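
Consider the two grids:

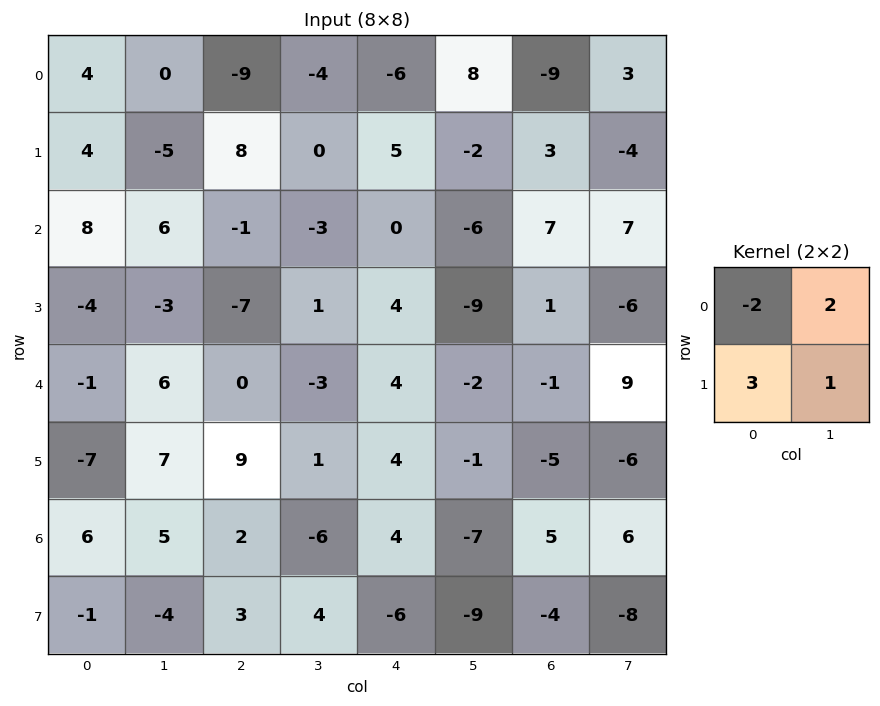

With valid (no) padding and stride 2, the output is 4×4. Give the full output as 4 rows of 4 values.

-1 34 41 29
-19 -24 -9 -3
0 22 -1 -1
-9 -3 -49 -18

Output[0,0]: The receptive field on the input at this output position is [4 0 / 4 -5]. Elementwise product with the kernel and sum: 4·-2 + 0·2 + 4·3 + -5·1.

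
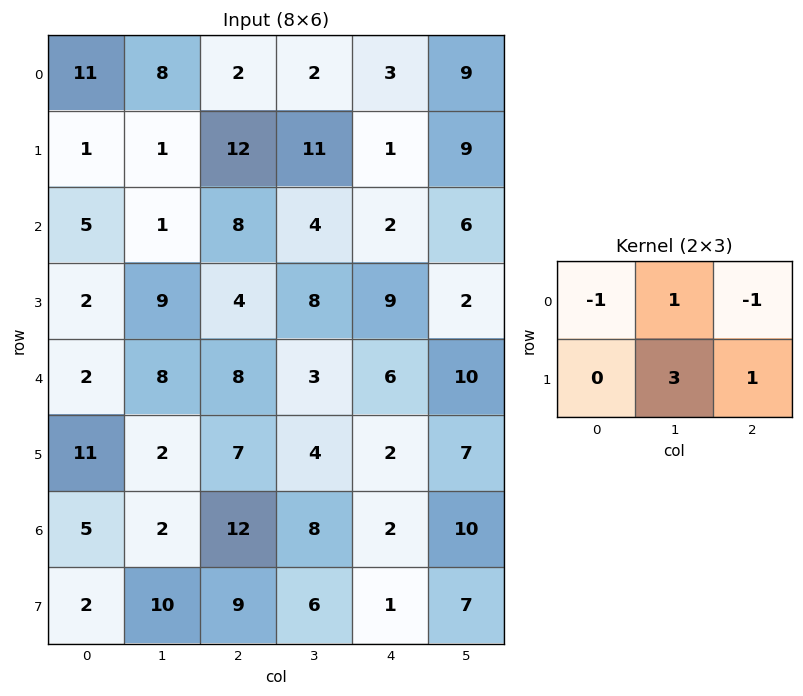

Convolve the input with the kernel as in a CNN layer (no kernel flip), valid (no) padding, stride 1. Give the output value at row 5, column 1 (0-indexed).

45

The receptive field on the input at this output position is [2 7 4 / 2 12 8]. Elementwise product with the kernel and sum: 2·-1 + 7·1 + 4·-1 + 12·3 + 8·1.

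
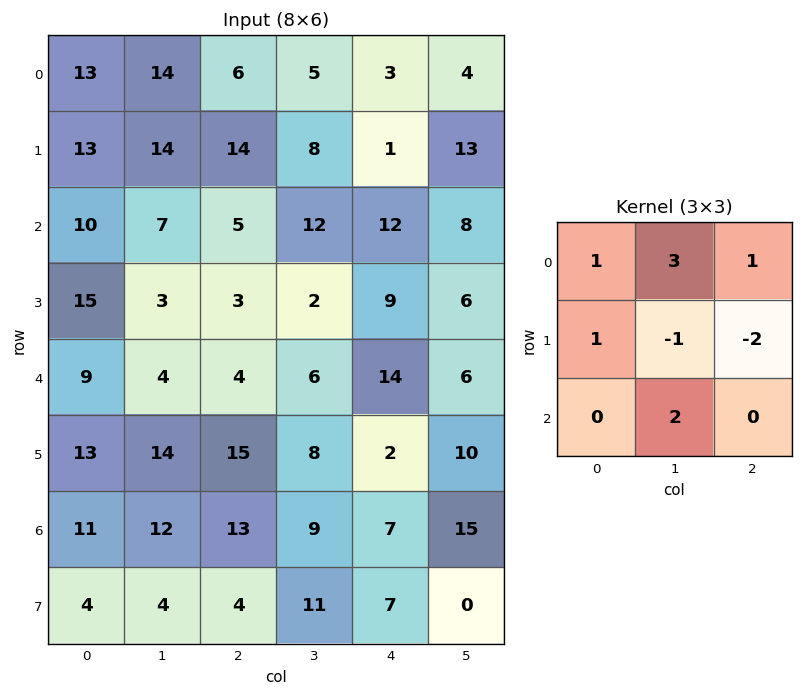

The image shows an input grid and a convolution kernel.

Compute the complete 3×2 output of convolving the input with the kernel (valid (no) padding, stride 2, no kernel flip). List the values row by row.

46 52
50 48
18 57

Output[0,0]: The receptive field on the input at this output position is [13 14 6 / 13 14 14 / 10 7 5]. Elementwise product with the kernel and sum: 13·1 + 14·3 + 6·1 + 13·1 + 14·-1 + 14·-2 + 7·2.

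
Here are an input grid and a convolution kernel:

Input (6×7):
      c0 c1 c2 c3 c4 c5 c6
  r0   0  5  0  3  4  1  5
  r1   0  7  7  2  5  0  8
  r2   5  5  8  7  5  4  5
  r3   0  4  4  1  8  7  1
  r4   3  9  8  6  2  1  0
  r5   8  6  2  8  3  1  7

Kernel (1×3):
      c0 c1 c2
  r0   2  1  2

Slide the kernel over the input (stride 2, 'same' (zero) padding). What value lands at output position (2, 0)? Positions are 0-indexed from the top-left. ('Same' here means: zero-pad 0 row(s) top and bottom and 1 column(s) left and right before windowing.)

The receptive field on the zero-padded input at this output position is [0 3 9]. Elementwise product with the kernel and sum: 0·2 + 3·1 + 9·2.

21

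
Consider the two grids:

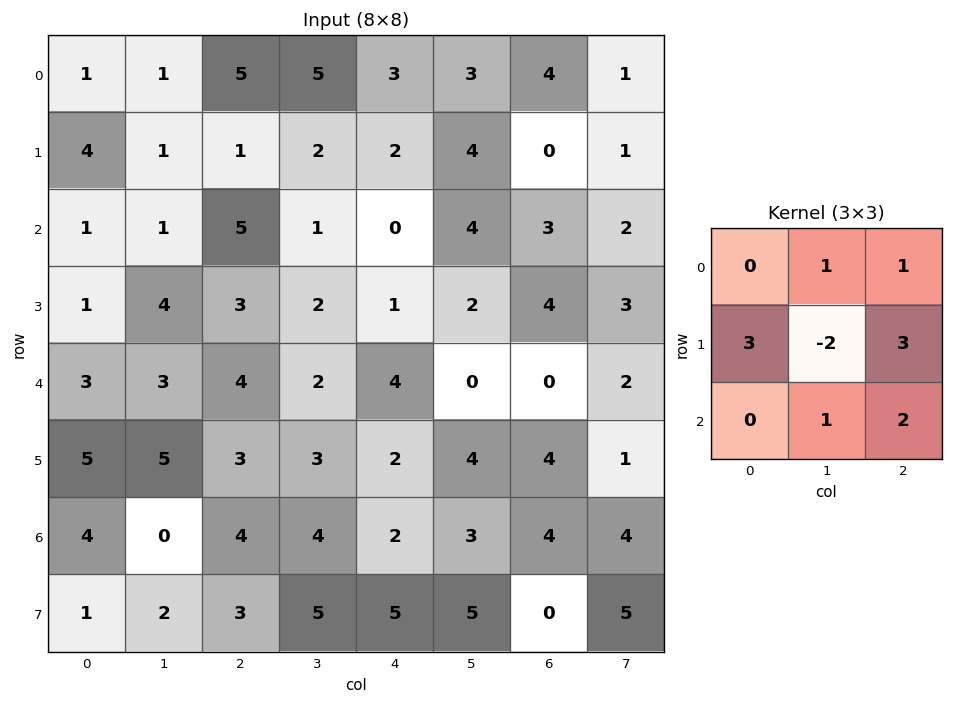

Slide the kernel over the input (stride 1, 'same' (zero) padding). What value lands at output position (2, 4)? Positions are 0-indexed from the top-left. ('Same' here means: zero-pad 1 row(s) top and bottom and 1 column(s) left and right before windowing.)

26

The receptive field on the zero-padded input at this output position is [2 2 4 / 1 0 4 / 2 1 2]. Elementwise product with the kernel and sum: 2·1 + 4·1 + 1·3 + 0·-2 + 4·3 + 1·1 + 2·2.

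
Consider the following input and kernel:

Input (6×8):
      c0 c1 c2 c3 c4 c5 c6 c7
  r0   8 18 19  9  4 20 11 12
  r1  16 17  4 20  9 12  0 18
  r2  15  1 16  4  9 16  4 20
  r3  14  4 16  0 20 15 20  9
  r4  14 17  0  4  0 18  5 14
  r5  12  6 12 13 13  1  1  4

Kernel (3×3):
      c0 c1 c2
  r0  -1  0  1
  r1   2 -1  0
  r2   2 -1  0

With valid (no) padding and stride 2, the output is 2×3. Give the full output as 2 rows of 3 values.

Output[0,0]: The receptive field on the input at this output position is [8 18 19 / 16 17 4 / 15 1 16]. Elementwise product with the kernel and sum: 8·-1 + 19·1 + 16·2 + 17·-1 + 15·2 + 1·-1.
Output[0,1]: The receptive field on the input at this output position is [19 9 4 / 4 20 9 / 16 4 9]. Elementwise product with the kernel and sum: 19·-1 + 4·1 + 4·2 + 20·-1 + 16·2 + 4·-1.

55 1 15
36 21 2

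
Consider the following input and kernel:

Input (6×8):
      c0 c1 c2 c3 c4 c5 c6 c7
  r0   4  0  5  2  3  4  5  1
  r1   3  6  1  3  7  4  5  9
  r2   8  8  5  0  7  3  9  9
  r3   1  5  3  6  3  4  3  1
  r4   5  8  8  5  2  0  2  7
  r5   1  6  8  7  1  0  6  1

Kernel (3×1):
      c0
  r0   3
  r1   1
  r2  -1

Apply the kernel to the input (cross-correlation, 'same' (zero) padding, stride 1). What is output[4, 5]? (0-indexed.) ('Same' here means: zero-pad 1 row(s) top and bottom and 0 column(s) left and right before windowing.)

The receptive field on the zero-padded input at this output position is [4 / 0 / 0]. Elementwise product with the kernel and sum: 4·3 + 0·1 + 0·-1.

12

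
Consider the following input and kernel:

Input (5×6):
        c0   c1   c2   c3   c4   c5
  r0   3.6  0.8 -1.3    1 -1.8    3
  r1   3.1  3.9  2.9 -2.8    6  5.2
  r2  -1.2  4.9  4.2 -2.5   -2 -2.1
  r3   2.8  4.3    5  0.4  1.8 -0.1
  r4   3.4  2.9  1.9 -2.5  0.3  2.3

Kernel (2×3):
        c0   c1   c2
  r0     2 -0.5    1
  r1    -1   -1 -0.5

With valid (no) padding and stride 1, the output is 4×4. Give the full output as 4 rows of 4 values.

Output[0,0]: The receptive field on the input at this output position is [3.6 0.8 -1.3 / 3.1 3.9 2.9]. Elementwise product with the kernel and sum: 3.6·2 + 0.8·-0.5 + -1.3·1 + 3.1·-1 + 3.9·-1 + 2.9·-0.5.

-2.95 -2.15 -8 0.1
1.35 -4.3 12.5 2.15
-10.25 -4.3 1.35 -8.25
1.2 2.95 12.05 0.85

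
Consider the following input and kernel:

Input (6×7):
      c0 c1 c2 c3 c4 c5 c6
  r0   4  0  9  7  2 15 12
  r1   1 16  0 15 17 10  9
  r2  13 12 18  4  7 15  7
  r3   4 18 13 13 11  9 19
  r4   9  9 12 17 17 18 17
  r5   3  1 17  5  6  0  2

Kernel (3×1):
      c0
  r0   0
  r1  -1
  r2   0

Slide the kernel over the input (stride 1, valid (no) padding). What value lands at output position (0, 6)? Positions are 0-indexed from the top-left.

The receptive field on the input at this output position is [12 / 9 / 7]. Elementwise product with the kernel and sum: 9·-1.

-9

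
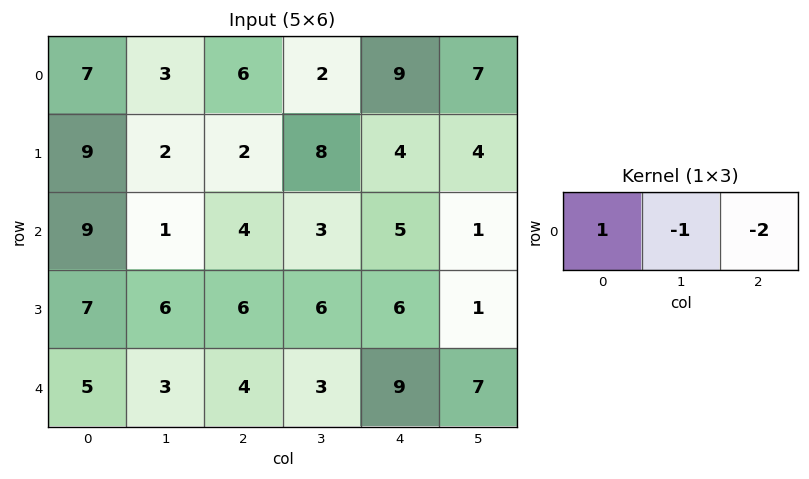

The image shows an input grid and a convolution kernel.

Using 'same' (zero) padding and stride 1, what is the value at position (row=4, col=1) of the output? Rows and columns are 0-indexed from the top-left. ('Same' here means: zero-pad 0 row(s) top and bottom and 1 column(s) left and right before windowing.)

-6

The receptive field on the zero-padded input at this output position is [5 3 4]. Elementwise product with the kernel and sum: 5·1 + 3·-1 + 4·-2.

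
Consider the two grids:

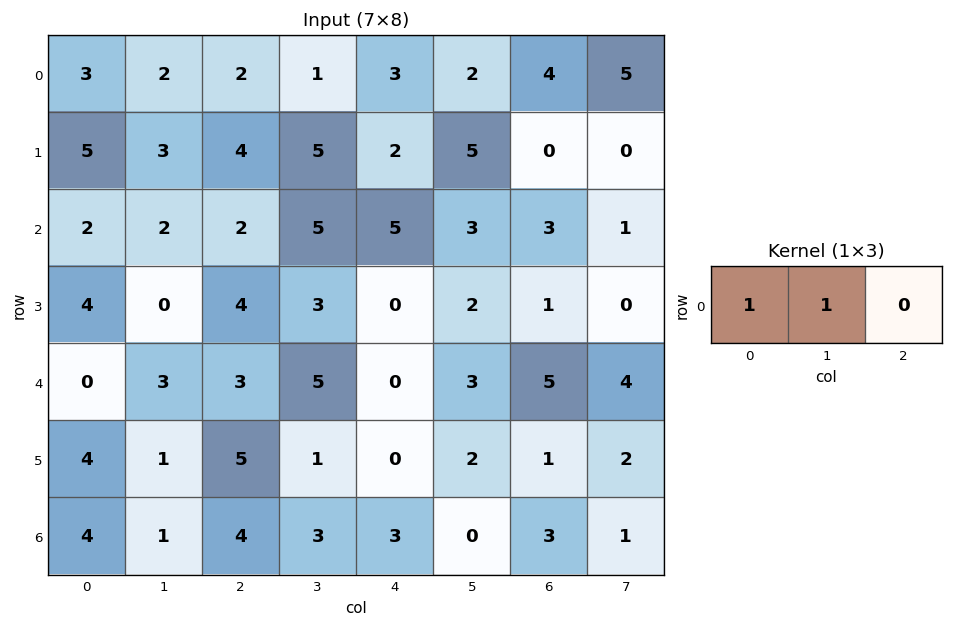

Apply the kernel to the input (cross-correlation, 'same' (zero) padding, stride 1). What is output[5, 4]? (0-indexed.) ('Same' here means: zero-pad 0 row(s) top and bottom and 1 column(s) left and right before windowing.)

The receptive field on the zero-padded input at this output position is [1 0 2]. Elementwise product with the kernel and sum: 1·1 + 0·1.

1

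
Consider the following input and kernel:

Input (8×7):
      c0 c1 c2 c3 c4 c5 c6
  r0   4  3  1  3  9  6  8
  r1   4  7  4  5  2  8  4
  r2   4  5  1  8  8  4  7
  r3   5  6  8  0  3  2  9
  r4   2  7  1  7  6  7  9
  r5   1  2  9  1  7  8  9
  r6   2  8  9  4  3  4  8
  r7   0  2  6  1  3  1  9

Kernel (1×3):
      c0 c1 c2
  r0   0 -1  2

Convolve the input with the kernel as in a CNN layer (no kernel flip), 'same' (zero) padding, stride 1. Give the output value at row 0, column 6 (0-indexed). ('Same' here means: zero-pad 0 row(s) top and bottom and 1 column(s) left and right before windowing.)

-8

The receptive field on the zero-padded input at this output position is [6 8 0]. Elementwise product with the kernel and sum: 8·-1 + 0·2.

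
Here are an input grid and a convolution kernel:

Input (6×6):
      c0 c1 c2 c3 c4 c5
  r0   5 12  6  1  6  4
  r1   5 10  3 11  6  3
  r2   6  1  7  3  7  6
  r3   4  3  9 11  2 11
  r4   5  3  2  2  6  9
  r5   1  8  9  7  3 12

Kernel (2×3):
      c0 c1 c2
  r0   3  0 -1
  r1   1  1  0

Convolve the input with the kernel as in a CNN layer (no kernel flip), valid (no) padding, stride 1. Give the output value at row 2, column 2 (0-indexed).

The receptive field on the input at this output position is [7 3 7 / 9 11 2]. Elementwise product with the kernel and sum: 7·3 + 7·-1 + 9·1 + 11·1.

34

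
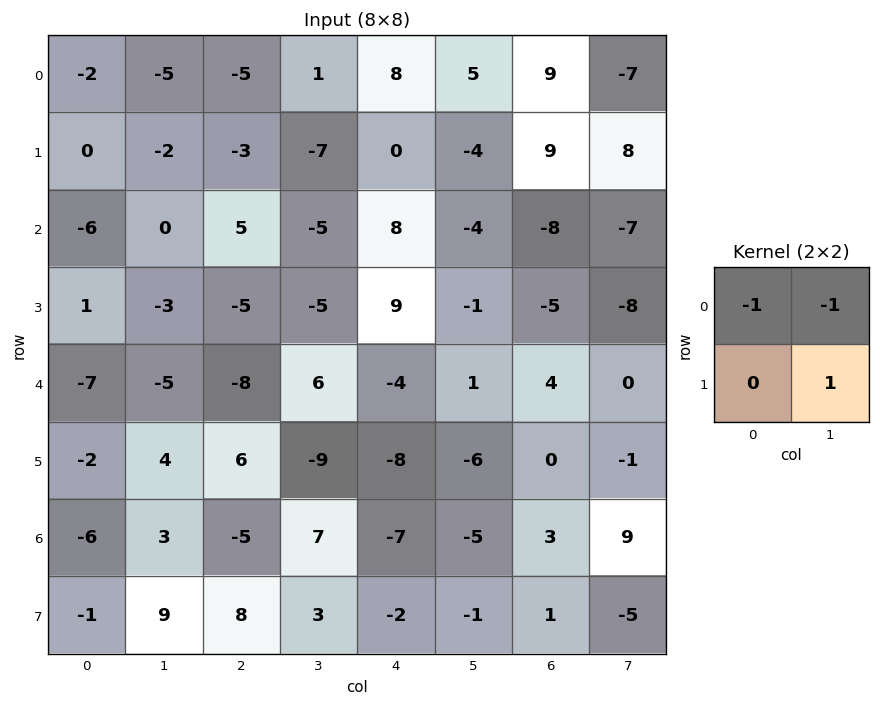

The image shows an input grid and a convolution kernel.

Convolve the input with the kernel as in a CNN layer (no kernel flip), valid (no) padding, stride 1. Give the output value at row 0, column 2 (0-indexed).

The receptive field on the input at this output position is [-5 1 / -3 -7]. Elementwise product with the kernel and sum: -5·-1 + 1·-1 + -7·1.

-3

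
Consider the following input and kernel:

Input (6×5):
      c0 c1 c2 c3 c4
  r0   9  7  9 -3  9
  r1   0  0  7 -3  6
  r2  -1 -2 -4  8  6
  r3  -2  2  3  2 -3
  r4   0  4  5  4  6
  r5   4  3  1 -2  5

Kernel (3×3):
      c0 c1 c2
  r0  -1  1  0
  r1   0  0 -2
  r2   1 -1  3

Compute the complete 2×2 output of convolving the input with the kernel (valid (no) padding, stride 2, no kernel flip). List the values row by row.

Output[0,0]: The receptive field on the input at this output position is [9 7 9 / 0 0 7 / -1 -2 -4]. Elementwise product with the kernel and sum: 9·-1 + 7·1 + 7·-2 + -1·1 + -2·-1 + -4·3.

-27 -18
4 37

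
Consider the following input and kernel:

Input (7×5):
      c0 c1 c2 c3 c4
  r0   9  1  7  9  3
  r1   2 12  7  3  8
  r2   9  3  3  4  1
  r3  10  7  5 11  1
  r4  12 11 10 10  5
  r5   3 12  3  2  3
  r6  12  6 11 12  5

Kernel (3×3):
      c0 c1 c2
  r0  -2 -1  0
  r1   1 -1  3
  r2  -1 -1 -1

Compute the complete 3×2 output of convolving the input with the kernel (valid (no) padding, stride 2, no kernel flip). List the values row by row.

Output[0,0]: The receptive field on the input at this output position is [9 1 7 / 2 12 7 / 9 3 3]. Elementwise product with the kernel and sum: 9·-2 + 1·-1 + 2·1 + 12·-1 + 7·3 + 9·-1 + 3·-1 + 3·-1.
Output[0,1]: The receptive field on the input at this output position is [7 9 3 / 7 3 8 / 3 4 1]. Elementwise product with the kernel and sum: 7·-2 + 9·-1 + 7·1 + 3·-1 + 8·3 + 3·-1 + 4·-1 + 1·-1.

-23 -3
-36 -38
-64 -48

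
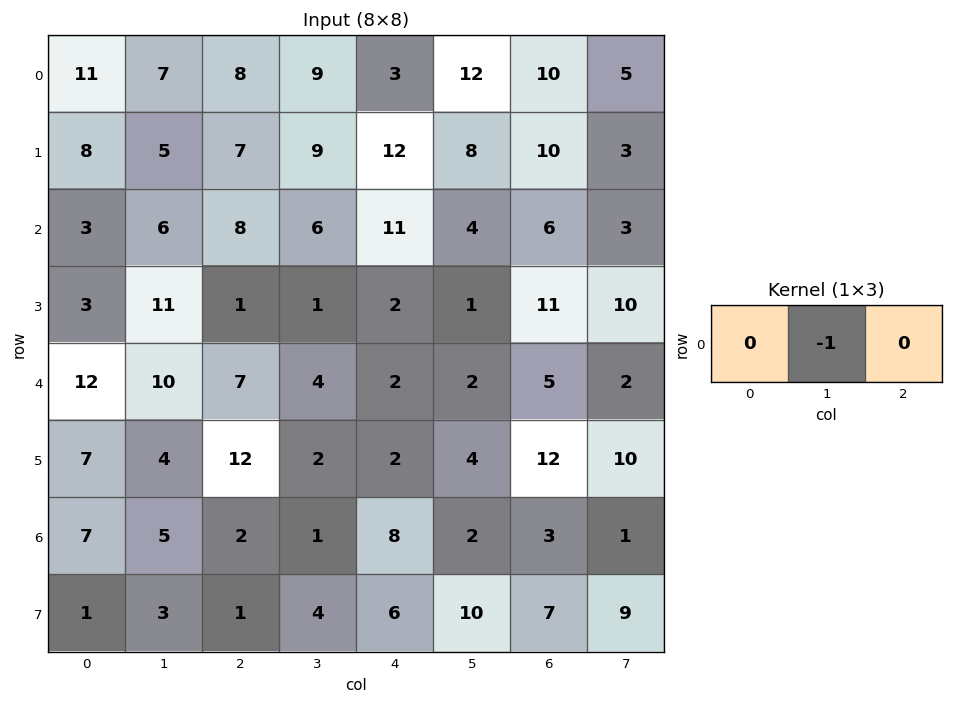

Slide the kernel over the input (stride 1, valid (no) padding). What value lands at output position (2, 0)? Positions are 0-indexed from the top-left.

-6

The receptive field on the input at this output position is [3 6 8]. Elementwise product with the kernel and sum: 6·-1.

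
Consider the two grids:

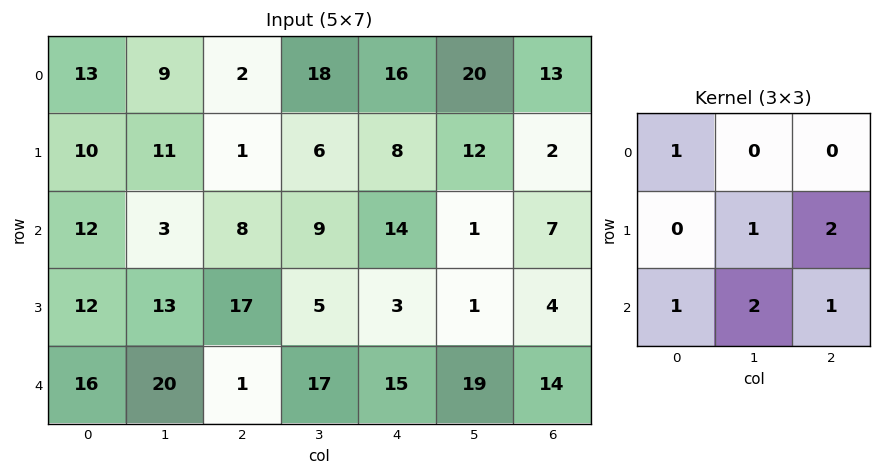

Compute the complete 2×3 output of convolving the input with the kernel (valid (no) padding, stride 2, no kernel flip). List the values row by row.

Output[0,0]: The receptive field on the input at this output position is [13 9 2 / 10 11 1 / 12 3 8]. Elementwise product with the kernel and sum: 13·1 + 11·1 + 1·2 + 12·1 + 3·2 + 8·1.

52 64 55
116 69 90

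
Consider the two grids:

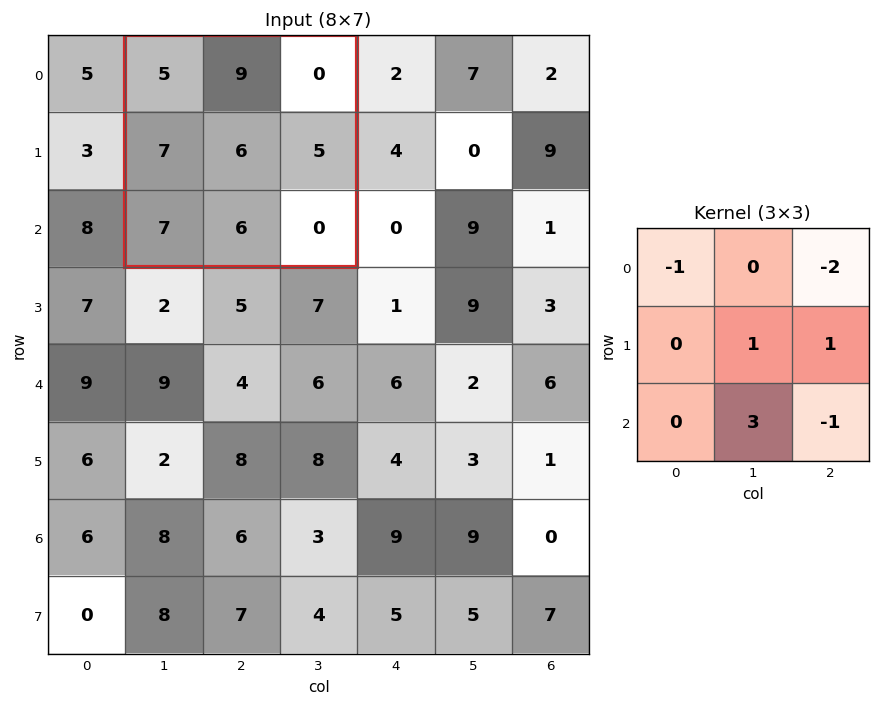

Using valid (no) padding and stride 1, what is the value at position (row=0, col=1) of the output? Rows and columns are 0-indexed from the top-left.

The receptive field on the input at this output position is [5 9 0 / 7 6 5 / 7 6 0]. Elementwise product with the kernel and sum: 5·-1 + 0·-2 + 6·1 + 5·1 + 6·3 + 0·-1.

24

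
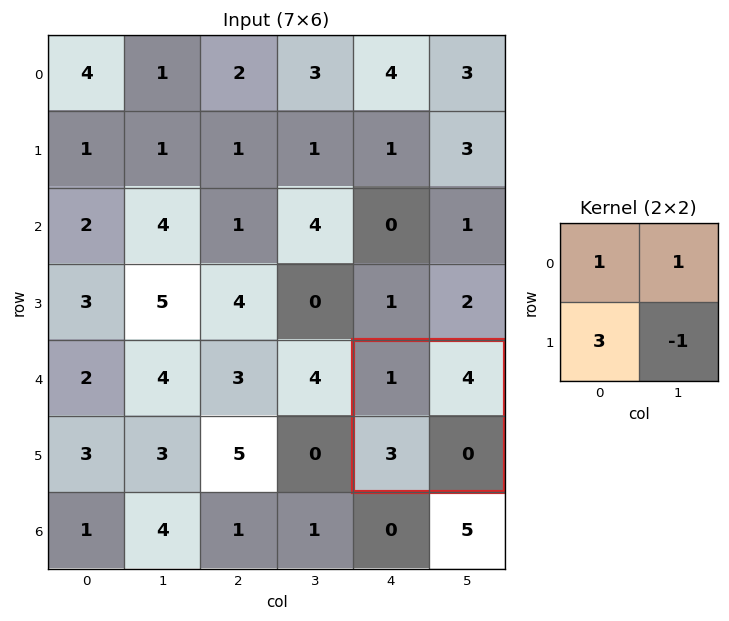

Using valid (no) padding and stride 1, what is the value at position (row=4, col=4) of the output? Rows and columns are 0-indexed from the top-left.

The receptive field on the input at this output position is [1 4 / 3 0]. Elementwise product with the kernel and sum: 1·1 + 4·1 + 3·3 + 0·-1.

14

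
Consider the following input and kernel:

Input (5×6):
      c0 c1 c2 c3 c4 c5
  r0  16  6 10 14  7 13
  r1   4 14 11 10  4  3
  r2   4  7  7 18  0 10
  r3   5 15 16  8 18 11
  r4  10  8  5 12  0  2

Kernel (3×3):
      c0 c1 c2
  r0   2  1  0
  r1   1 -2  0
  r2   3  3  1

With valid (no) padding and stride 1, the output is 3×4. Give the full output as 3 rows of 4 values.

54 74 100 101
88 133 93 131
49 55 83 46

Output[0,0]: The receptive field on the input at this output position is [16 6 10 / 4 14 11 / 4 7 7]. Elementwise product with the kernel and sum: 16·2 + 6·1 + 4·1 + 14·-2 + 4·3 + 7·3 + 7·1.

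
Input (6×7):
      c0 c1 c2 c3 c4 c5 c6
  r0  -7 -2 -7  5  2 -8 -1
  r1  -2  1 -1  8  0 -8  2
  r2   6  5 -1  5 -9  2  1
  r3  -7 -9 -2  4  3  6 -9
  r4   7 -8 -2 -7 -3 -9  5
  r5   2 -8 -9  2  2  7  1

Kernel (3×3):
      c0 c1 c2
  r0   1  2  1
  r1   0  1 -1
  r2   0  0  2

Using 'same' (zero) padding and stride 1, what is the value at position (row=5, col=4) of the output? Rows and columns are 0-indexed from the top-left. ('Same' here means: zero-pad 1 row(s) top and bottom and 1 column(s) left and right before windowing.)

-27

The receptive field on the zero-padded input at this output position is [-7 -3 -9 / 2 2 7 / 0 0 0]. Elementwise product with the kernel and sum: -7·1 + -3·2 + -9·1 + 2·1 + 7·-1 + 0·2.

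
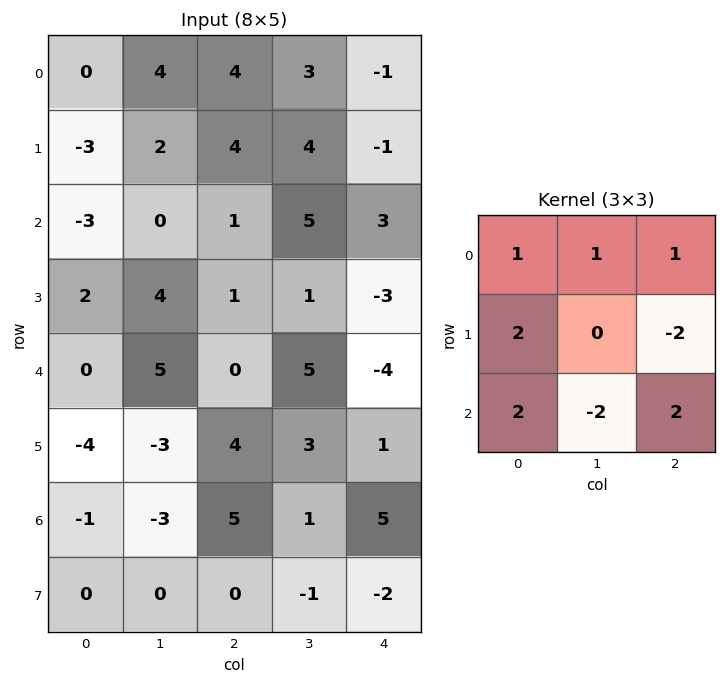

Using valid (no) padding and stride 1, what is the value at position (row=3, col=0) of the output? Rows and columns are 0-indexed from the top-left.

The receptive field on the input at this output position is [2 4 1 / 0 5 0 / -4 -3 4]. Elementwise product with the kernel and sum: 2·1 + 4·1 + 1·1 + 0·2 + 0·-2 + -4·2 + -3·-2 + 4·2.

13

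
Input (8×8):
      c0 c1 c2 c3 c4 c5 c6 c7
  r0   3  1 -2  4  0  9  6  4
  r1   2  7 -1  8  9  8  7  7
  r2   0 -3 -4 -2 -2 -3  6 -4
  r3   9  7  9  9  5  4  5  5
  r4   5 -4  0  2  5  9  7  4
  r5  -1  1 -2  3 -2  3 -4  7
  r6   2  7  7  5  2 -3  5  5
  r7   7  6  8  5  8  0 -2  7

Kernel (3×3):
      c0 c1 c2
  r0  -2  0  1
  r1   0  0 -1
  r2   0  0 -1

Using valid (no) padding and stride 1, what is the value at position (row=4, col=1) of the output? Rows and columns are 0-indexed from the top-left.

2

The receptive field on the input at this output position is [-4 0 2 / 1 -2 3 / 7 7 5]. Elementwise product with the kernel and sum: -4·-2 + 2·1 + 3·-1 + 5·-1.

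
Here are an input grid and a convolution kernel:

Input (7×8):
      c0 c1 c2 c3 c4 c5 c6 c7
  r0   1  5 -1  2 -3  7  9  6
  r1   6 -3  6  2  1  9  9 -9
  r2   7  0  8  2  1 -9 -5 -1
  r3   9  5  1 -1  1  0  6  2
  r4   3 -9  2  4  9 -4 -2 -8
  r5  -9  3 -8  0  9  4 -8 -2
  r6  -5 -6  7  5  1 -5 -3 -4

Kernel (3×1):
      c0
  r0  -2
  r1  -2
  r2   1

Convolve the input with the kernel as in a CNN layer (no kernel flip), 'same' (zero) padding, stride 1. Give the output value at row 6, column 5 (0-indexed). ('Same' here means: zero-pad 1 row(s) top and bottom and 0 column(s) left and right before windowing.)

The receptive field on the zero-padded input at this output position is [4 / -5 / 0]. Elementwise product with the kernel and sum: 4·-2 + -5·-2 + 0·1.

2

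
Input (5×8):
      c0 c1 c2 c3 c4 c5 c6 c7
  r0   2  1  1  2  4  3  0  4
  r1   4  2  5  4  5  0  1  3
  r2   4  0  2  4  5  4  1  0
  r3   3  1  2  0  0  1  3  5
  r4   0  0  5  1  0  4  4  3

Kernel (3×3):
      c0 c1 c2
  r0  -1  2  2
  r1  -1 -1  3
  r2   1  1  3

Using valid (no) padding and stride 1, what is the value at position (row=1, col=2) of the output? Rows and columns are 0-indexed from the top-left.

The receptive field on the input at this output position is [5 4 5 / 2 4 5 / 2 0 0]. Elementwise product with the kernel and sum: 5·-1 + 4·2 + 5·2 + 2·-1 + 4·-1 + 5·3 + 2·1 + 0·1 + 0·3.

24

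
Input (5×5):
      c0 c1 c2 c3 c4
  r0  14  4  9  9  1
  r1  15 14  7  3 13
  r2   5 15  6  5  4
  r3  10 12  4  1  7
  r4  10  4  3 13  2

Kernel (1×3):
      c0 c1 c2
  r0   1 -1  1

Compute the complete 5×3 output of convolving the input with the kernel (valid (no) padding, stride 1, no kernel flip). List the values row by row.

Output[0,0]: The receptive field on the input at this output position is [14 4 9]. Elementwise product with the kernel and sum: 14·1 + 4·-1 + 9·1.
Output[0,1]: The receptive field on the input at this output position is [4 9 9]. Elementwise product with the kernel and sum: 4·1 + 9·-1 + 9·1.

19 4 1
8 10 17
-4 14 5
2 9 10
9 14 -8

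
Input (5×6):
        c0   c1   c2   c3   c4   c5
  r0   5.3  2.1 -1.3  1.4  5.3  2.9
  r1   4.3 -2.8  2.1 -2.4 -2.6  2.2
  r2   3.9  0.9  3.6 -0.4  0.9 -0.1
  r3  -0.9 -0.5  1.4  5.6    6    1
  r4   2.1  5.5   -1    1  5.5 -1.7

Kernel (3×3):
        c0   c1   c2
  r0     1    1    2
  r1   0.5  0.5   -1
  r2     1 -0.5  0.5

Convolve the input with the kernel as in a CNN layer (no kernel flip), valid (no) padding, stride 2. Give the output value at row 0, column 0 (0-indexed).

The receptive field on the input at this output position is [5.3 2.1 -1.3 / 4.3 -2.8 2.1 / 3.9 0.9 3.6]. Elementwise product with the kernel and sum: 5.3·1 + 2.1·1 + -1.3·2 + 4.3·0.5 + -2.8·0.5 + 2.1·-1 + 3.9·1 + 0.9·-0.5 + 3.6·0.5.

8.7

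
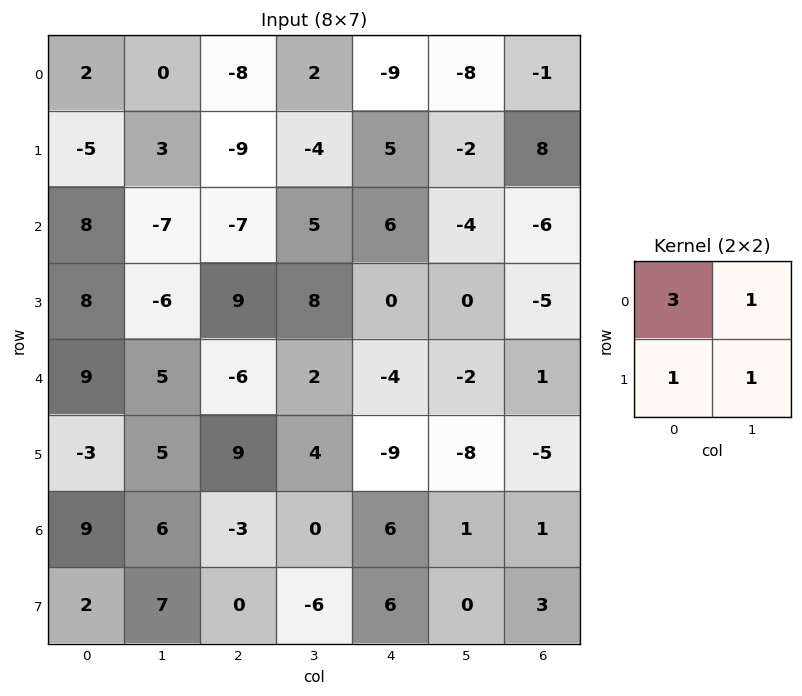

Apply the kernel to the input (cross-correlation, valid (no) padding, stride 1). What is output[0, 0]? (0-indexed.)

The receptive field on the input at this output position is [2 0 / -5 3]. Elementwise product with the kernel and sum: 2·3 + 0·1 + -5·1 + 3·1.

4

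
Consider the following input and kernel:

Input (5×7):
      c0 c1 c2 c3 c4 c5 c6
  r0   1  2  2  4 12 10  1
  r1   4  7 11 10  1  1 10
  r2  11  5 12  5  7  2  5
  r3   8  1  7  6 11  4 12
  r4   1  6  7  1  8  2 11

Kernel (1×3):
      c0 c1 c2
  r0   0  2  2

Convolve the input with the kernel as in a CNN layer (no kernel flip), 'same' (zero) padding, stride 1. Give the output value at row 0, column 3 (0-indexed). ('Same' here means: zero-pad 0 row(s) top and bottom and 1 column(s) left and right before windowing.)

The receptive field on the zero-padded input at this output position is [2 4 12]. Elementwise product with the kernel and sum: 4·2 + 12·2.

32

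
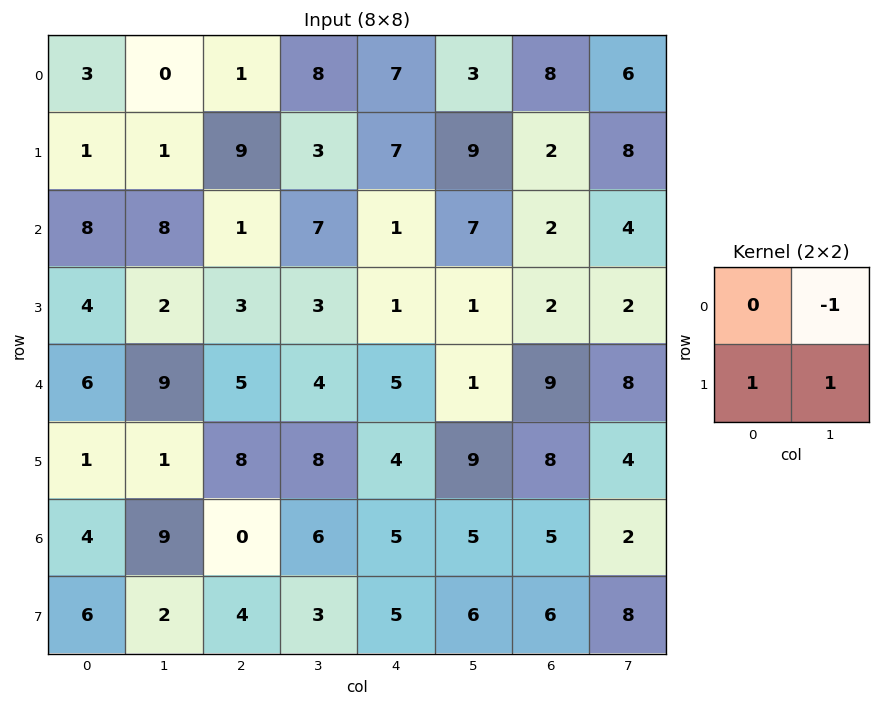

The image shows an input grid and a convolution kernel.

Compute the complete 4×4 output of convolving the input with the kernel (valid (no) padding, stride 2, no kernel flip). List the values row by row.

2 4 13 4
-2 -1 -5 0
-7 12 12 4
-1 1 6 12

Output[0,0]: The receptive field on the input at this output position is [3 0 / 1 1]. Elementwise product with the kernel and sum: 0·-1 + 1·1 + 1·1.
Output[0,1]: The receptive field on the input at this output position is [1 8 / 9 3]. Elementwise product with the kernel and sum: 8·-1 + 9·1 + 3·1.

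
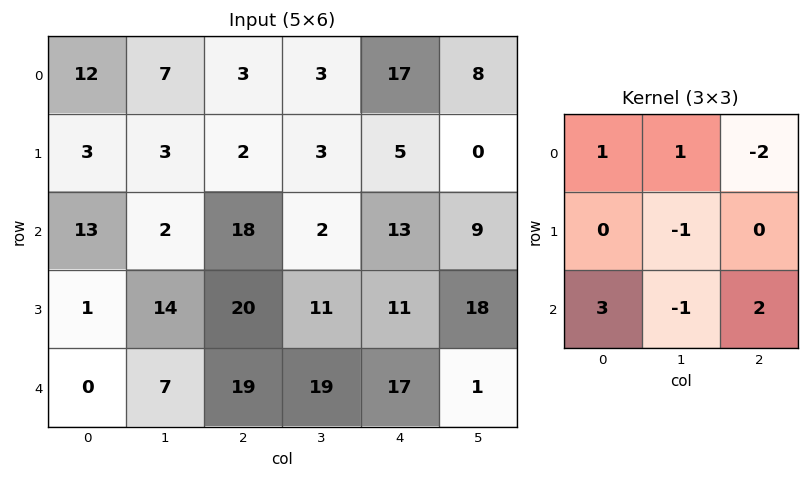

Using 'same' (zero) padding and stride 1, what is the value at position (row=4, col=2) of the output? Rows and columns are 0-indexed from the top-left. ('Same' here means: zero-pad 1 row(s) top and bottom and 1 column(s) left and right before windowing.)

The receptive field on the zero-padded input at this output position is [14 20 11 / 7 19 19 / 0 0 0]. Elementwise product with the kernel and sum: 14·1 + 20·1 + 11·-2 + 19·-1 + 0·3 + 0·-1 + 0·2.

-7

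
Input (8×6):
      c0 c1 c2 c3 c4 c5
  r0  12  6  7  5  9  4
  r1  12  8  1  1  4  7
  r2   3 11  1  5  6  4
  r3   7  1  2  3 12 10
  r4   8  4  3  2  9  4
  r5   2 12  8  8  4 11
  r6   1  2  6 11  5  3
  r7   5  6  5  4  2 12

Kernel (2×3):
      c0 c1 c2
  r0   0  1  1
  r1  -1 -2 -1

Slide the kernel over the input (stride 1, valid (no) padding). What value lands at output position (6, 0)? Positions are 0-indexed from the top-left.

-14

The receptive field on the input at this output position is [1 2 6 / 5 6 5]. Elementwise product with the kernel and sum: 2·1 + 6·1 + 5·-1 + 6·-2 + 5·-1.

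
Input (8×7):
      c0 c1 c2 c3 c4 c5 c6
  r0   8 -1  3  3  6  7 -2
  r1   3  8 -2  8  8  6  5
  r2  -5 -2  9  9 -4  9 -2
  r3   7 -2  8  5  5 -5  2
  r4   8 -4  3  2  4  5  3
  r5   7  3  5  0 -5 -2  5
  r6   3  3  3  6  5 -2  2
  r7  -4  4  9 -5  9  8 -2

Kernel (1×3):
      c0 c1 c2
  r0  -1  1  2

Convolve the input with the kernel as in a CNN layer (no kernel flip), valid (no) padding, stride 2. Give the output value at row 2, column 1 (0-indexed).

7

The receptive field on the input at this output position is [3 2 4]. Elementwise product with the kernel and sum: 3·-1 + 2·1 + 4·2.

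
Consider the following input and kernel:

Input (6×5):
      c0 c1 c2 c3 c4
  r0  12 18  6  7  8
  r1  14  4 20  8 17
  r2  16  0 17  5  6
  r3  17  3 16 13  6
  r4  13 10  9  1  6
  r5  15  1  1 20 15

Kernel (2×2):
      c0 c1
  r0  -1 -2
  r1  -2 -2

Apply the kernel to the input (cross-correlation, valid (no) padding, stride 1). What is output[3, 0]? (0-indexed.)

-69

The receptive field on the input at this output position is [17 3 / 13 10]. Elementwise product with the kernel and sum: 17·-1 + 3·-2 + 13·-2 + 10·-2.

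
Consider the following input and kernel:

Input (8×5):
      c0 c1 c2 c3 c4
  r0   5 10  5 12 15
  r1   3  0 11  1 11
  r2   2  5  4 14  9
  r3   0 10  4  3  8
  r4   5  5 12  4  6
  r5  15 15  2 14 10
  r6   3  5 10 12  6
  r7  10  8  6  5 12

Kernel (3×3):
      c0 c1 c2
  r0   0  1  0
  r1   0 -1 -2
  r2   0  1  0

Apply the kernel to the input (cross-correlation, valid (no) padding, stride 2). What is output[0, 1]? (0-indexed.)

The receptive field on the input at this output position is [5 12 15 / 11 1 11 / 4 14 9]. Elementwise product with the kernel and sum: 12·1 + 1·-1 + 11·-2 + 14·1.

3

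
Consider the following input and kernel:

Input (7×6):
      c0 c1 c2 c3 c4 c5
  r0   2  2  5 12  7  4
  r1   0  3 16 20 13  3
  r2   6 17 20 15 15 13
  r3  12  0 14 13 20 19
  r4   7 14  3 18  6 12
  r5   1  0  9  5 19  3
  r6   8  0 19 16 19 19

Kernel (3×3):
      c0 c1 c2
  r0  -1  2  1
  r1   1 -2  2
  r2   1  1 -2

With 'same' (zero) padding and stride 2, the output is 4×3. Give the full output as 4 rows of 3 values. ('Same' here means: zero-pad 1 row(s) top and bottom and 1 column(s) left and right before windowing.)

Output[0,0]: The receptive field on the zero-padded input at this output position is [0 0 0 / 0 2 2 / 0 0 3]. Elementwise product with the kernel and sum: 0·-1 + 0·2 + 0·1 + 0·1 + 2·-2 + 2·2 + 0·1 + 0·1 + 3·-2.
Output[0,1]: The receptive field on the zero-padded input at this output position is [0 0 0 / 2 5 12 / 3 16 20]. Elementwise product with the kernel and sum: 0·-1 + 0·2 + 0·1 + 2·1 + 5·-2 + 12·2 + 3·1 + 16·1 + 20·-2.

-6 -5 33
37 44 15
39 84 94
-14 17 52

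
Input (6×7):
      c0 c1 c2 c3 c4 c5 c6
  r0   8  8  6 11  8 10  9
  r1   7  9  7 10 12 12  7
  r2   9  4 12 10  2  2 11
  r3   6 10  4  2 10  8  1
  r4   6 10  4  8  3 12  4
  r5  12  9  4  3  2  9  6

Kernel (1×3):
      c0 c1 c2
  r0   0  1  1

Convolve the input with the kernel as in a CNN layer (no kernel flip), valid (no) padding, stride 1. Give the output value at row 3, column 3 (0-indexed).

18

The receptive field on the input at this output position is [2 10 8]. Elementwise product with the kernel and sum: 10·1 + 8·1.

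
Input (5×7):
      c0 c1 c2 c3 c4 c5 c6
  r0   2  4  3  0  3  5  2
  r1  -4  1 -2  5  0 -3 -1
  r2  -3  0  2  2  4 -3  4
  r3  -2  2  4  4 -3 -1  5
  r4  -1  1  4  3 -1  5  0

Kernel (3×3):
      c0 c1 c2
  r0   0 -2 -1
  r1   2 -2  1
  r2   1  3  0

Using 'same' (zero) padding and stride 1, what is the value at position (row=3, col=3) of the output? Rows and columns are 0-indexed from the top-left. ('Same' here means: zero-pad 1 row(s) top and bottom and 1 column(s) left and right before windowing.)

The receptive field on the zero-padded input at this output position is [2 2 4 / 4 4 -3 / 4 3 -1]. Elementwise product with the kernel and sum: 2·-2 + 4·-1 + 4·2 + 4·-2 + -3·1 + 4·1 + 3·3.

2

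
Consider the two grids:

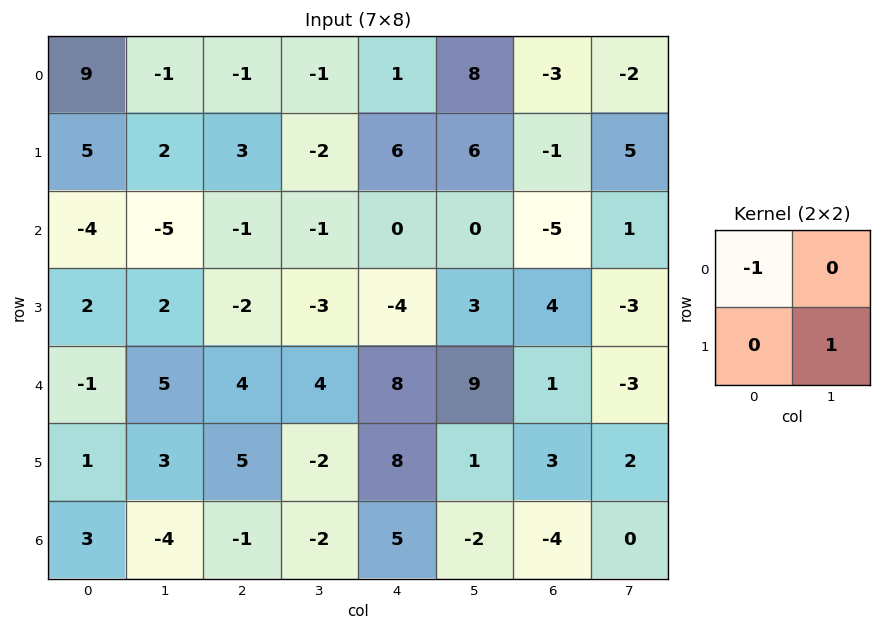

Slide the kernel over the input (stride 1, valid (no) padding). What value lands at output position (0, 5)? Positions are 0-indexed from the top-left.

-9

The receptive field on the input at this output position is [8 -3 / 6 -1]. Elementwise product with the kernel and sum: 8·-1 + -1·1.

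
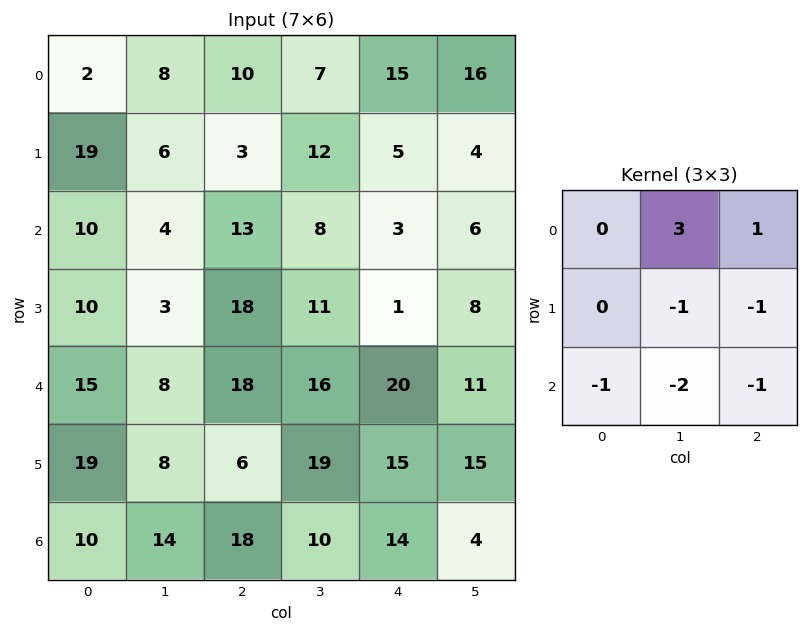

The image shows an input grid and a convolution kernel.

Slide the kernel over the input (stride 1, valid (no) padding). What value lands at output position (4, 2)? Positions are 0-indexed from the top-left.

-18

The receptive field on the input at this output position is [18 16 20 / 6 19 15 / 18 10 14]. Elementwise product with the kernel and sum: 16·3 + 20·1 + 19·-1 + 15·-1 + 18·-1 + 10·-2 + 14·-1.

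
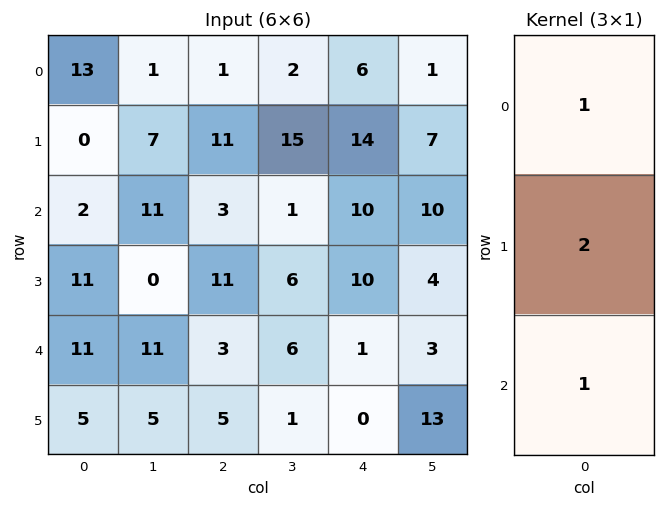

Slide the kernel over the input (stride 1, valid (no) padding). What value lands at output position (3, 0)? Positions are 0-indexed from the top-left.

38

The receptive field on the input at this output position is [11 / 11 / 5]. Elementwise product with the kernel and sum: 11·1 + 11·2 + 5·1.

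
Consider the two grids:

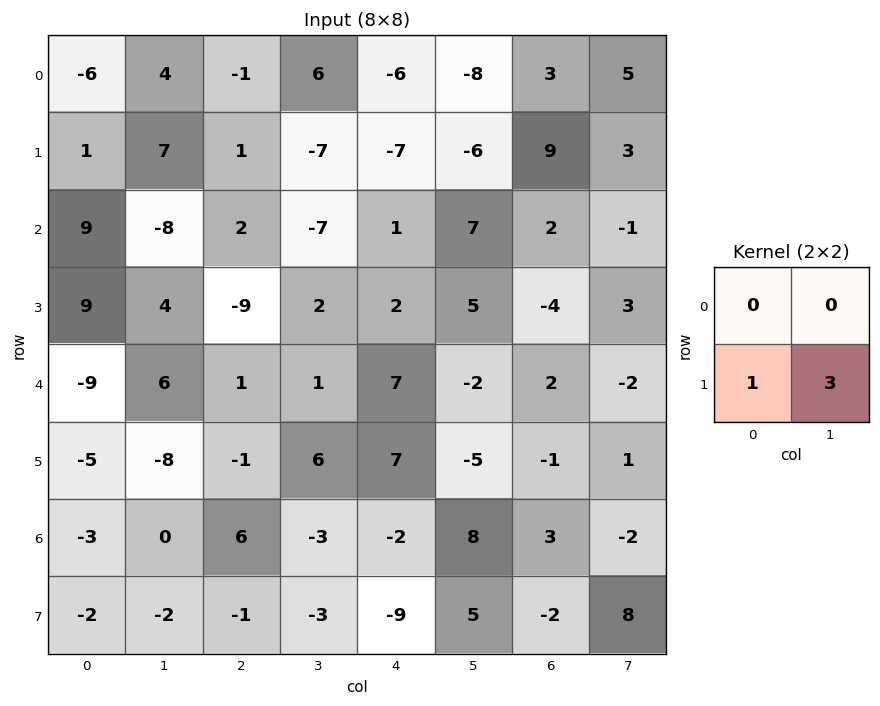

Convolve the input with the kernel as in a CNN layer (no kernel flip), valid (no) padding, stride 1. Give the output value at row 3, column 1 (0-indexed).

9

The receptive field on the input at this output position is [4 -9 / 6 1]. Elementwise product with the kernel and sum: 6·1 + 1·3.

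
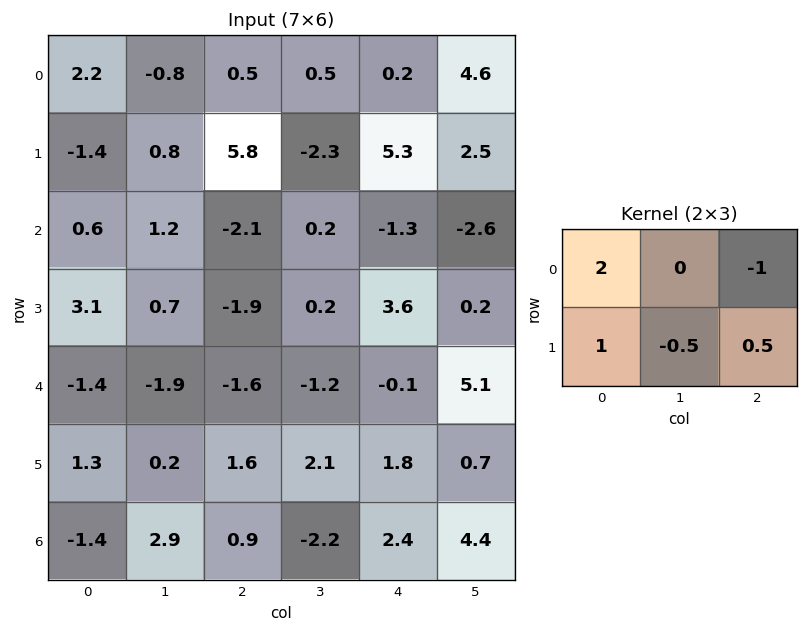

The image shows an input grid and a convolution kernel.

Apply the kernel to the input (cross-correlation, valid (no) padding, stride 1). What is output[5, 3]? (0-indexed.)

The receptive field on the input at this output position is [2.1 1.8 0.7 / -2.2 2.4 4.4]. Elementwise product with the kernel and sum: 2.1·2 + 0.7·-1 + -2.2·1 + 2.4·-0.5 + 4.4·0.5.

2.3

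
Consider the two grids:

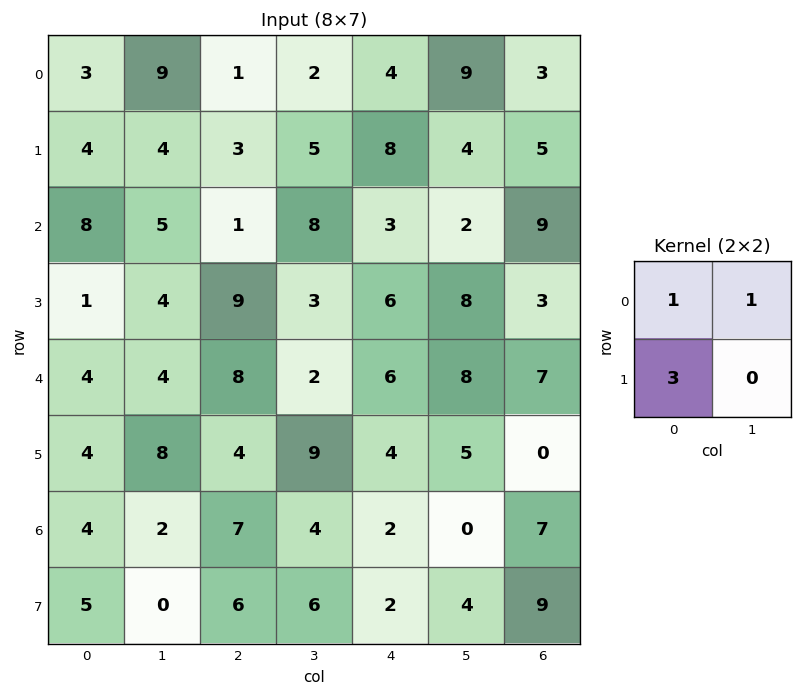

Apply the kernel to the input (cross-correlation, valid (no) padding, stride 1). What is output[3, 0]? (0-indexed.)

The receptive field on the input at this output position is [1 4 / 4 4]. Elementwise product with the kernel and sum: 1·1 + 4·1 + 4·3.

17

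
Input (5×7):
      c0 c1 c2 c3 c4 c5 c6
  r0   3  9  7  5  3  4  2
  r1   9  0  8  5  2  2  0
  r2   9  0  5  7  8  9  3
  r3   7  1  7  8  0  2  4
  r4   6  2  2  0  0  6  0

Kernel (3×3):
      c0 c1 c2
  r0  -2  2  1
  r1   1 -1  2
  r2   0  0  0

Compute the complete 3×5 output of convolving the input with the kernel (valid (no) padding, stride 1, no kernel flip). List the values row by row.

Output[0,0]: The receptive field on the input at this output position is [3 9 7 / 9 0 8 / 9 0 5]. Elementwise product with the kernel and sum: 3·-2 + 9·2 + 7·1 + 9·1 + 0·-1 + 8·2.
Output[0,1]: The receptive field on the input at this output position is [9 7 5 / 0 8 5 / 0 5 7]. Elementwise product with the kernel and sum: 9·-2 + 7·2 + 5·1 + 0·1 + 8·-1 + 5·2.

44 3 6 7 4
9 30 10 13 5
7 27 11 23 11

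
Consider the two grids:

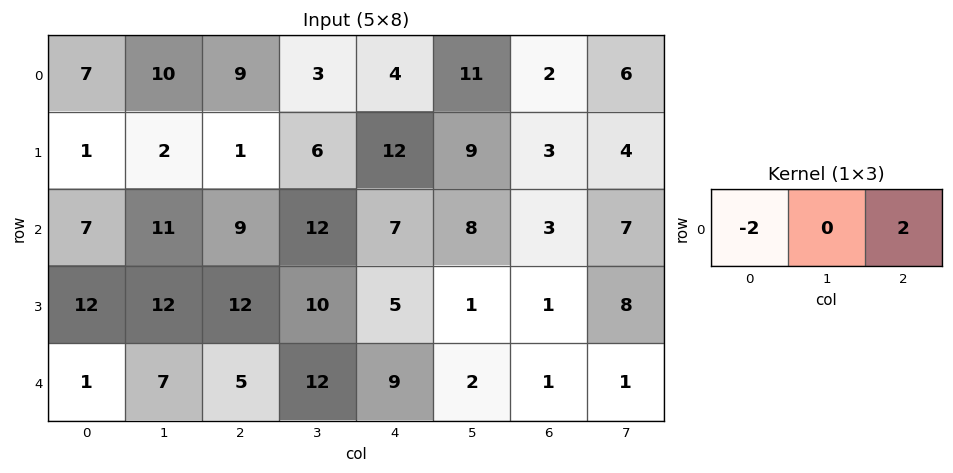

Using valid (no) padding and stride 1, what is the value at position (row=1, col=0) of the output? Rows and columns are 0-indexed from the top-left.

The receptive field on the input at this output position is [1 2 1]. Elementwise product with the kernel and sum: 1·-2 + 1·2.

0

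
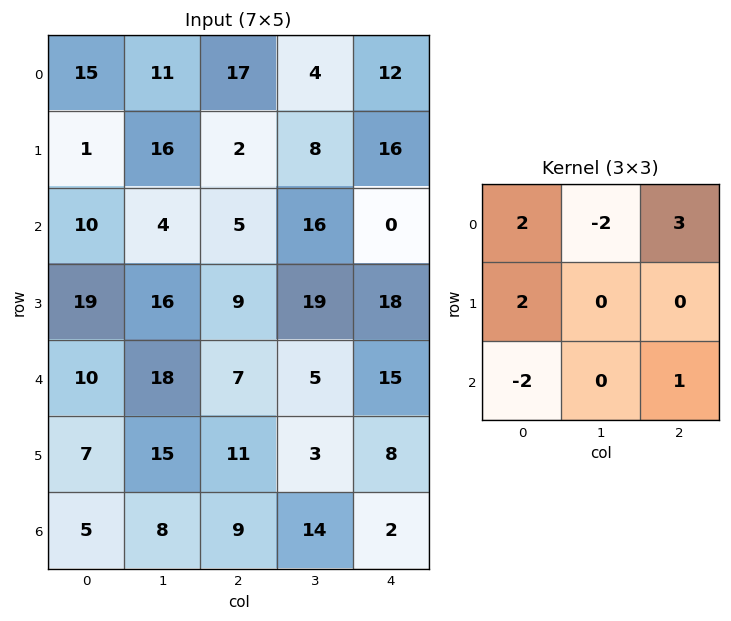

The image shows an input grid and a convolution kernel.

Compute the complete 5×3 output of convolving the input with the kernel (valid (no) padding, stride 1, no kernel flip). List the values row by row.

Output[0,0]: The receptive field on the input at this output position is [15 11 17 / 1 16 2 / 10 4 5]. Elementwise product with the kernel and sum: 15·2 + 11·-2 + 17·3 + 1·2 + 10·-2 + 5·1.

46 40 56
-33 47 46
52 47 -3
50 80 34
18 65 55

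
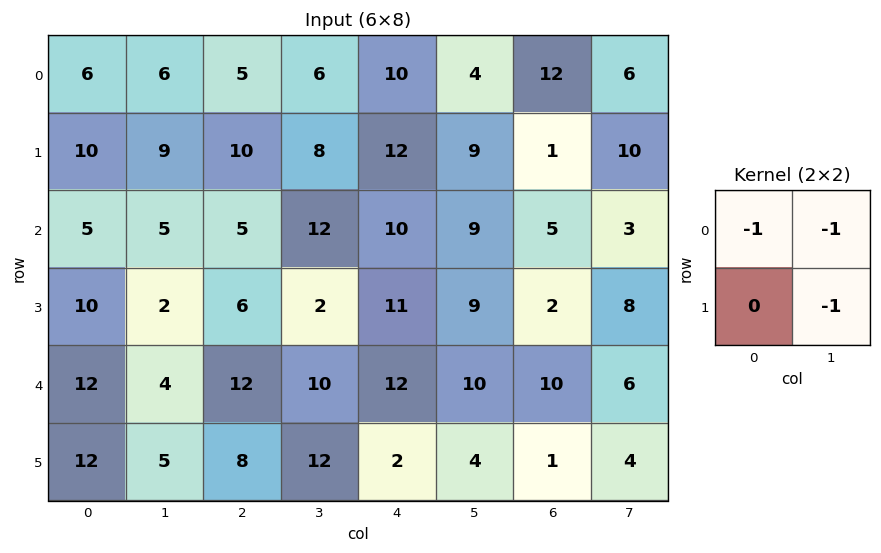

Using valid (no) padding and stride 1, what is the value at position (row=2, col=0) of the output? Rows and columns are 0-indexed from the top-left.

-12

The receptive field on the input at this output position is [5 5 / 10 2]. Elementwise product with the kernel and sum: 5·-1 + 5·-1 + 2·-1.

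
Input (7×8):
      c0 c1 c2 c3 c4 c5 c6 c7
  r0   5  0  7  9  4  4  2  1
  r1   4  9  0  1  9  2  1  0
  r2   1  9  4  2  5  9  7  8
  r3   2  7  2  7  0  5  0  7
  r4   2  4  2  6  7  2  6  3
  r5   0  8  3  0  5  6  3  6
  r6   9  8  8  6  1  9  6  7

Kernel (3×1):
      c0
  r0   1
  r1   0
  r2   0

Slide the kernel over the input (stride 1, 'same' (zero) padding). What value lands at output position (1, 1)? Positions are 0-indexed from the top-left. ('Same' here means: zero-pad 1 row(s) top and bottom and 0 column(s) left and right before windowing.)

The receptive field on the zero-padded input at this output position is [0 / 9 / 9]. Elementwise product with the kernel and sum: 0·1.

0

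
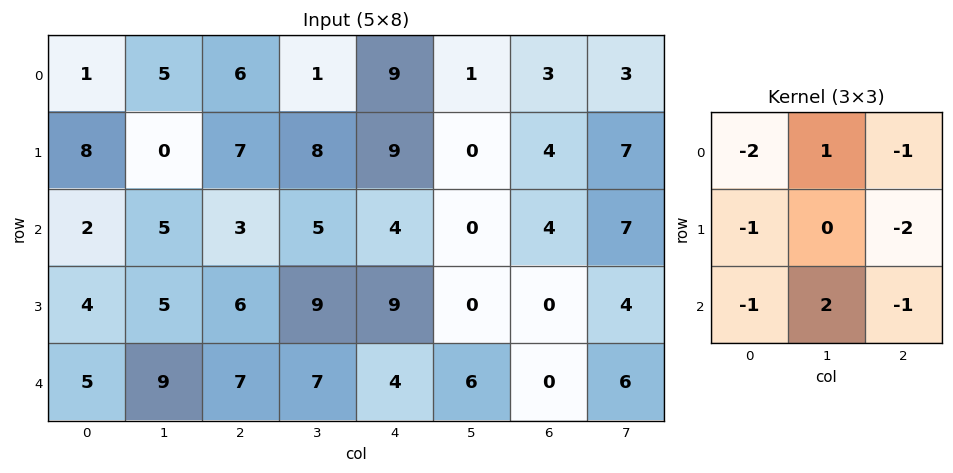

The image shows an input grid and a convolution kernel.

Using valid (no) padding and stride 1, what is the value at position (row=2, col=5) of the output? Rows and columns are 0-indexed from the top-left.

-23

The receptive field on the input at this output position is [0 4 7 / 0 0 4 / 6 0 6]. Elementwise product with the kernel and sum: 0·-2 + 4·1 + 7·-1 + 0·-1 + 4·-2 + 6·-1 + 0·2 + 6·-1.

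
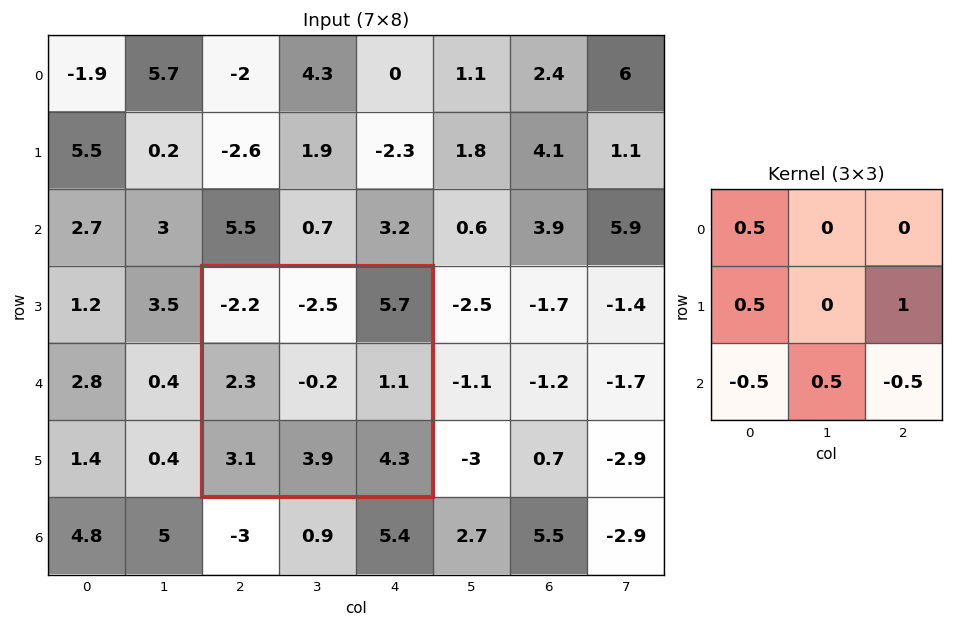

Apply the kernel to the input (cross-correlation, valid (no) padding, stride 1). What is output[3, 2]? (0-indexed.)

-0.6

The receptive field on the input at this output position is [-2.2 -2.5 5.7 / 2.3 -0.2 1.1 / 3.1 3.9 4.3]. Elementwise product with the kernel and sum: -2.2·0.5 + 2.3·0.5 + 1.1·1 + 3.1·-0.5 + 3.9·0.5 + 4.3·-0.5.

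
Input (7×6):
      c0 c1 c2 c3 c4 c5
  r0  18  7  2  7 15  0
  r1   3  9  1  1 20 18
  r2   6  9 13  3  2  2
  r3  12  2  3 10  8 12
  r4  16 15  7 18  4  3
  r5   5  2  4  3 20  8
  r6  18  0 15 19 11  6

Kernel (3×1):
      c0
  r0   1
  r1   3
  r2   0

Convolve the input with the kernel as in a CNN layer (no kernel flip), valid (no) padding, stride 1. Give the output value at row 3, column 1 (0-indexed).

47

The receptive field on the input at this output position is [2 / 15 / 2]. Elementwise product with the kernel and sum: 2·1 + 15·3.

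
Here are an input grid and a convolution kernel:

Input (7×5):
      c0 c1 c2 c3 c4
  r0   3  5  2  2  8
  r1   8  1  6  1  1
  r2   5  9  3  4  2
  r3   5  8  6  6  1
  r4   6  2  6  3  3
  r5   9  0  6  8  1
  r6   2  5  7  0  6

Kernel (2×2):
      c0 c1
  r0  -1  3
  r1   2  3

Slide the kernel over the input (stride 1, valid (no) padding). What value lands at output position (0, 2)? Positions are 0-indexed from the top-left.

19

The receptive field on the input at this output position is [2 2 / 6 1]. Elementwise product with the kernel and sum: 2·-1 + 2·3 + 6·2 + 1·3.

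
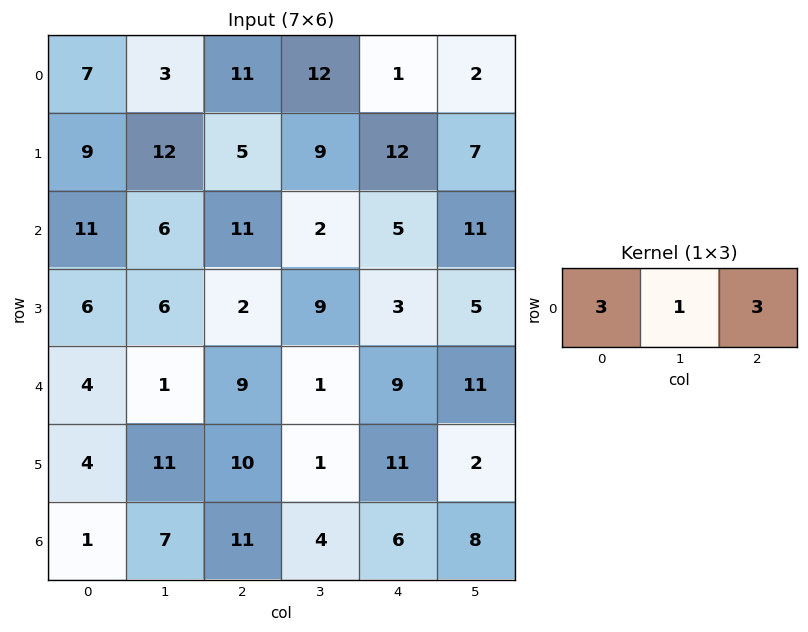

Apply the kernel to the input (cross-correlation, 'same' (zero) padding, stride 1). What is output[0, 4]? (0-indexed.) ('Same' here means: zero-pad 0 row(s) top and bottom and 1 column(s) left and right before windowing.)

43

The receptive field on the zero-padded input at this output position is [12 1 2]. Elementwise product with the kernel and sum: 12·3 + 1·1 + 2·3.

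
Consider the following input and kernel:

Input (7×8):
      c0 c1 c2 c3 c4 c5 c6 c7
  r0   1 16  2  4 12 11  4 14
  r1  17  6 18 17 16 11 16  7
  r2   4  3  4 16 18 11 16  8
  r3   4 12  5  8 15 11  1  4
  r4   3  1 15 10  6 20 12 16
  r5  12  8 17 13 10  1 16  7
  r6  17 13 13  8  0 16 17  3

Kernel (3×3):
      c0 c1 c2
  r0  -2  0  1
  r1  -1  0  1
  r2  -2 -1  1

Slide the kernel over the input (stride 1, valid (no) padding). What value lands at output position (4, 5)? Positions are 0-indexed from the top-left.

-64

The receptive field on the input at this output position is [20 12 16 / 1 16 7 / 16 17 3]. Elementwise product with the kernel and sum: 20·-2 + 16·1 + 1·-1 + 7·1 + 16·-2 + 17·-1 + 3·1.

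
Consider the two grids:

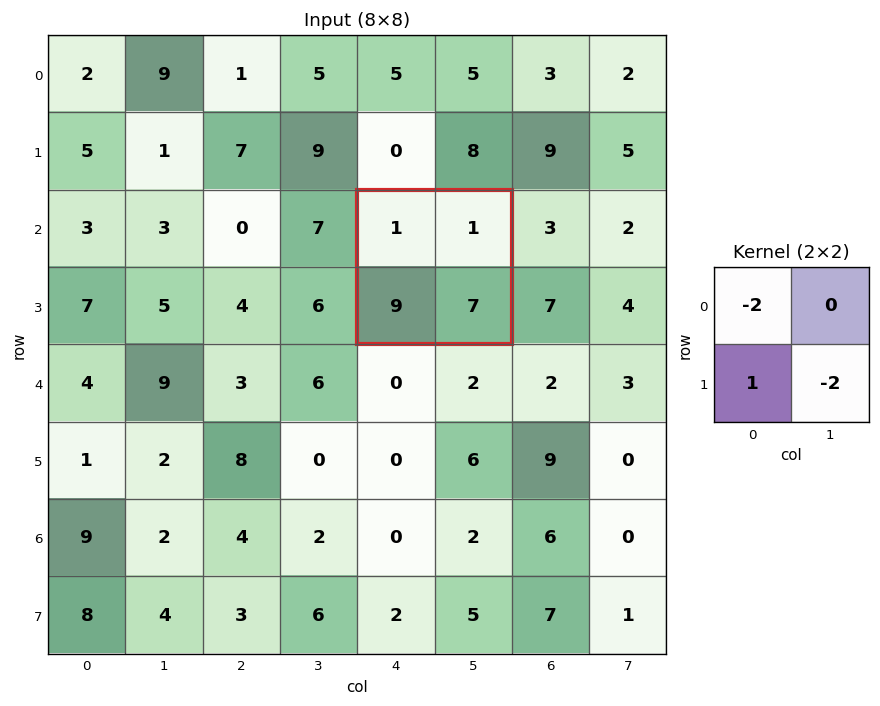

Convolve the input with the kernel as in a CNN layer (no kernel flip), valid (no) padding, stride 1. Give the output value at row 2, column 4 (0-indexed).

The receptive field on the input at this output position is [1 1 / 9 7]. Elementwise product with the kernel and sum: 1·-2 + 9·1 + 7·-2.

-7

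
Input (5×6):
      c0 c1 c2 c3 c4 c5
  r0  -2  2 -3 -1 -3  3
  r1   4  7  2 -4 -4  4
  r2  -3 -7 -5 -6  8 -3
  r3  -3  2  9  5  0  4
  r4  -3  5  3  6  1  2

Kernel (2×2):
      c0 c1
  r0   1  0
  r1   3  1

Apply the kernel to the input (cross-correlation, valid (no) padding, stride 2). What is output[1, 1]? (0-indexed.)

The receptive field on the input at this output position is [-5 -6 / 9 5]. Elementwise product with the kernel and sum: -5·1 + 9·3 + 5·1.

27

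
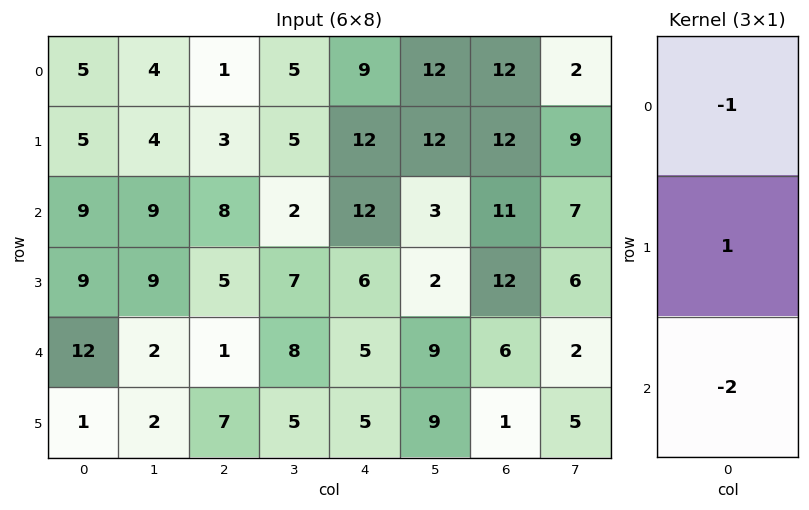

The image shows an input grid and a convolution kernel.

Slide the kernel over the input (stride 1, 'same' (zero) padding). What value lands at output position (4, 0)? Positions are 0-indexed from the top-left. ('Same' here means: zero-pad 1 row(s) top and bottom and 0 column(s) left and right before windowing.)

1

The receptive field on the zero-padded input at this output position is [9 / 12 / 1]. Elementwise product with the kernel and sum: 9·-1 + 12·1 + 1·-2.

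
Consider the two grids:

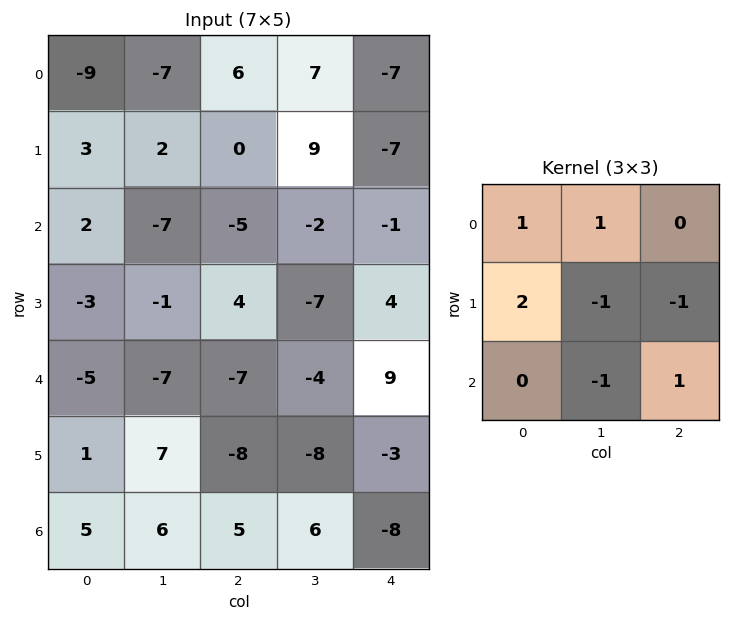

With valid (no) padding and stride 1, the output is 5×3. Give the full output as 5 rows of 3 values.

-10 -3 12
26 -16 13
-14 -8 17
-15 0 -17
-10 17 -30

Output[0,0]: The receptive field on the input at this output position is [-9 -7 6 / 3 2 0 / 2 -7 -5]. Elementwise product with the kernel and sum: -9·1 + -7·1 + 3·2 + 2·-1 + 0·-1 + -7·-1 + -5·1.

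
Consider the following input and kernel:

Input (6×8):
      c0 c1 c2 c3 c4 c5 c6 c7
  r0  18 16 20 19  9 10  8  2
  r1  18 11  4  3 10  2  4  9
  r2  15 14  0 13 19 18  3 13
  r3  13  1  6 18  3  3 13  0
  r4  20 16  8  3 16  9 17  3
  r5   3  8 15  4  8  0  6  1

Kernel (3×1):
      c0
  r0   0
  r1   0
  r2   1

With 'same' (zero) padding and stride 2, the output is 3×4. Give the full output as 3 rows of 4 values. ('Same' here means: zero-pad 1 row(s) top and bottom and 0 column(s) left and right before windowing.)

18 4 10 4
13 6 3 13
3 15 8 6

Output[0,0]: The receptive field on the zero-padded input at this output position is [0 / 18 / 18]. Elementwise product with the kernel and sum: 18·1.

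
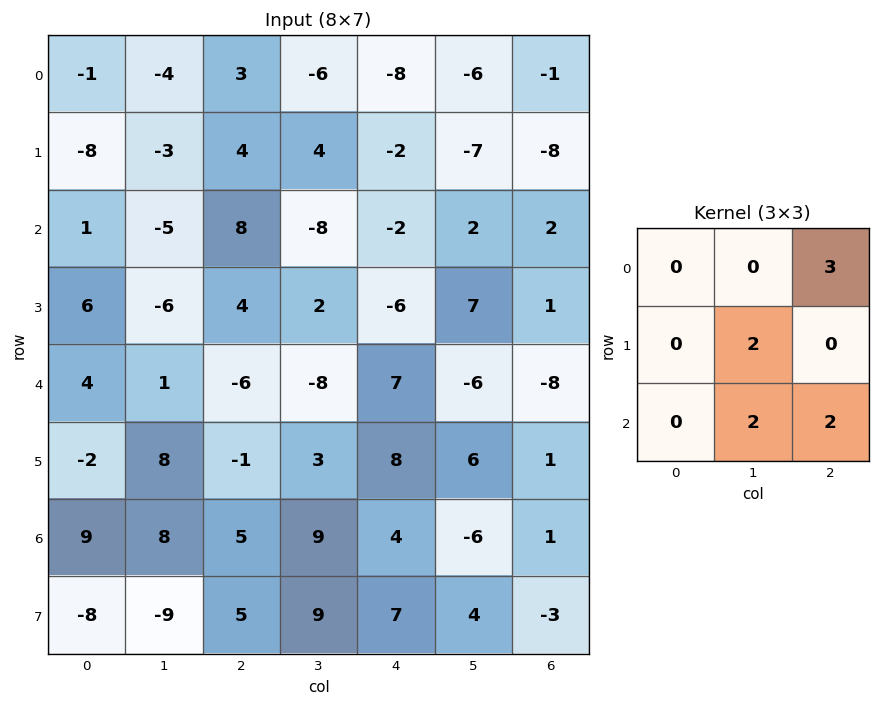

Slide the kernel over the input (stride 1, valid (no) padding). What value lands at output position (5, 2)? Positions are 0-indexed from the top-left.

74

The receptive field on the input at this output position is [-1 3 8 / 5 9 4 / 5 9 7]. Elementwise product with the kernel and sum: 8·3 + 9·2 + 9·2 + 7·2.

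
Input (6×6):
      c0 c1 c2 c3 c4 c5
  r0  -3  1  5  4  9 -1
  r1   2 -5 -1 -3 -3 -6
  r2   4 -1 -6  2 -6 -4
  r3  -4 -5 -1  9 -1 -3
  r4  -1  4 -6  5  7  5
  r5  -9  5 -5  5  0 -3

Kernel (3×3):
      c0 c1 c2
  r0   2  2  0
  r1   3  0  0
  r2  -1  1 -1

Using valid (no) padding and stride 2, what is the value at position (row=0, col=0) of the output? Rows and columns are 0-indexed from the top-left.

3

The receptive field on the input at this output position is [-3 1 5 / 2 -5 -1 / 4 -1 -6]. Elementwise product with the kernel and sum: -3·2 + 1·2 + 2·3 + 4·-1 + -1·1 + -6·-1.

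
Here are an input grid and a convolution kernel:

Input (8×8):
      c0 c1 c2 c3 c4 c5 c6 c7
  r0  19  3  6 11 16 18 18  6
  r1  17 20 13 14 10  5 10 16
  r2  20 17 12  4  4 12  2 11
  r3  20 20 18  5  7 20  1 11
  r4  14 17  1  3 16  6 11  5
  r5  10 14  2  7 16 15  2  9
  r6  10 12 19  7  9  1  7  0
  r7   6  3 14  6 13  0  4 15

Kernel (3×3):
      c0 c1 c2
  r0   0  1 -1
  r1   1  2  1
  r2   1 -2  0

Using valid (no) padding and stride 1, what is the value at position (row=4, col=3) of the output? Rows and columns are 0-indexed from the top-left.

The receptive field on the input at this output position is [3 16 6 / 7 16 15 / 7 9 1]. Elementwise product with the kernel and sum: 16·1 + 6·-1 + 7·1 + 16·2 + 15·1 + 7·1 + 9·-2.

53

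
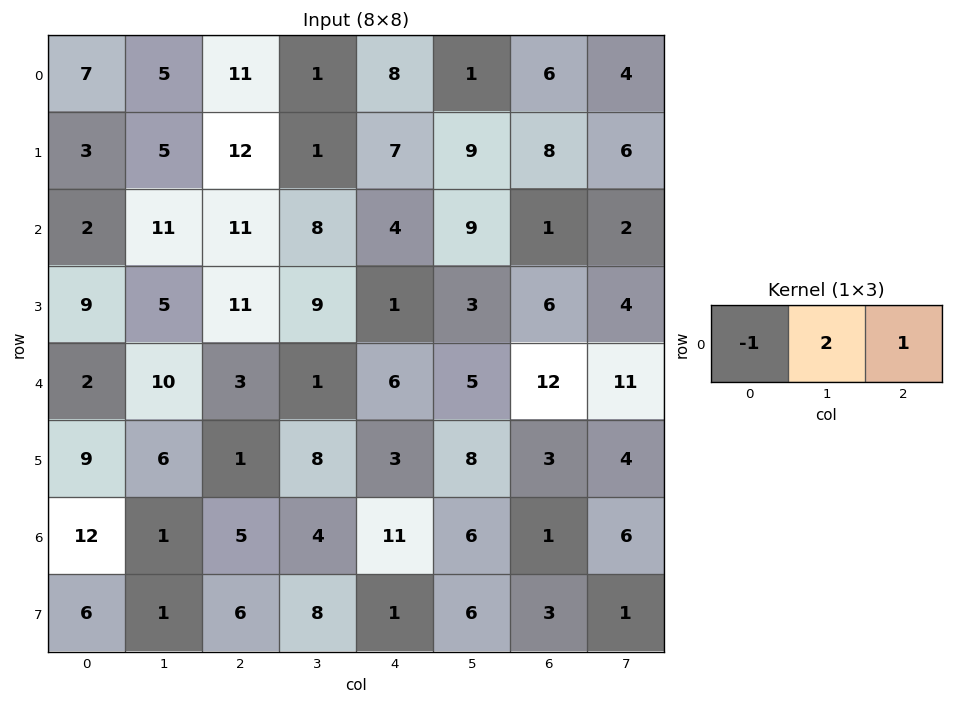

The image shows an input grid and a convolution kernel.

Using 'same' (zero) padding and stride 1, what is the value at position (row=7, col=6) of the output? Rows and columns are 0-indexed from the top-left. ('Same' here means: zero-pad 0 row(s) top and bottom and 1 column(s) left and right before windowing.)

1

The receptive field on the zero-padded input at this output position is [6 3 1]. Elementwise product with the kernel and sum: 6·-1 + 3·2 + 1·1.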